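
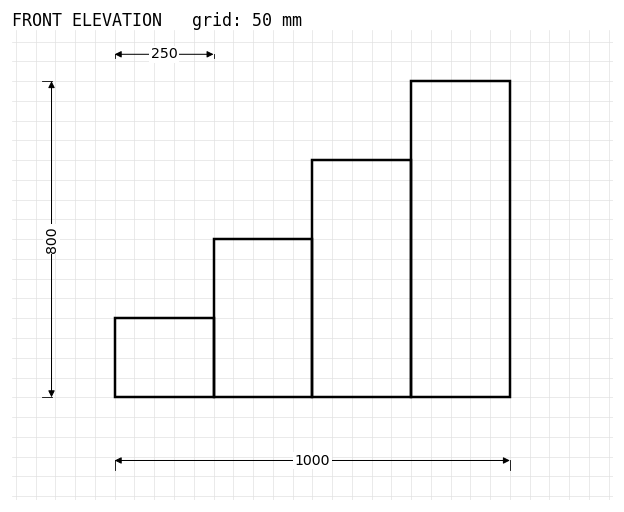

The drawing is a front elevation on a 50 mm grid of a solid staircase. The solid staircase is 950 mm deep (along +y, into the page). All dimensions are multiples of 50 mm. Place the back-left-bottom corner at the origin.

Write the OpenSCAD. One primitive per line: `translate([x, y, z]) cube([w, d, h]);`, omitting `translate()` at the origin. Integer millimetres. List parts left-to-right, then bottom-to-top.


cube([250, 950, 200]);
translate([250, 0, 0]) cube([250, 950, 400]);
translate([500, 0, 0]) cube([250, 950, 600]);
translate([750, 0, 0]) cube([250, 950, 800]);


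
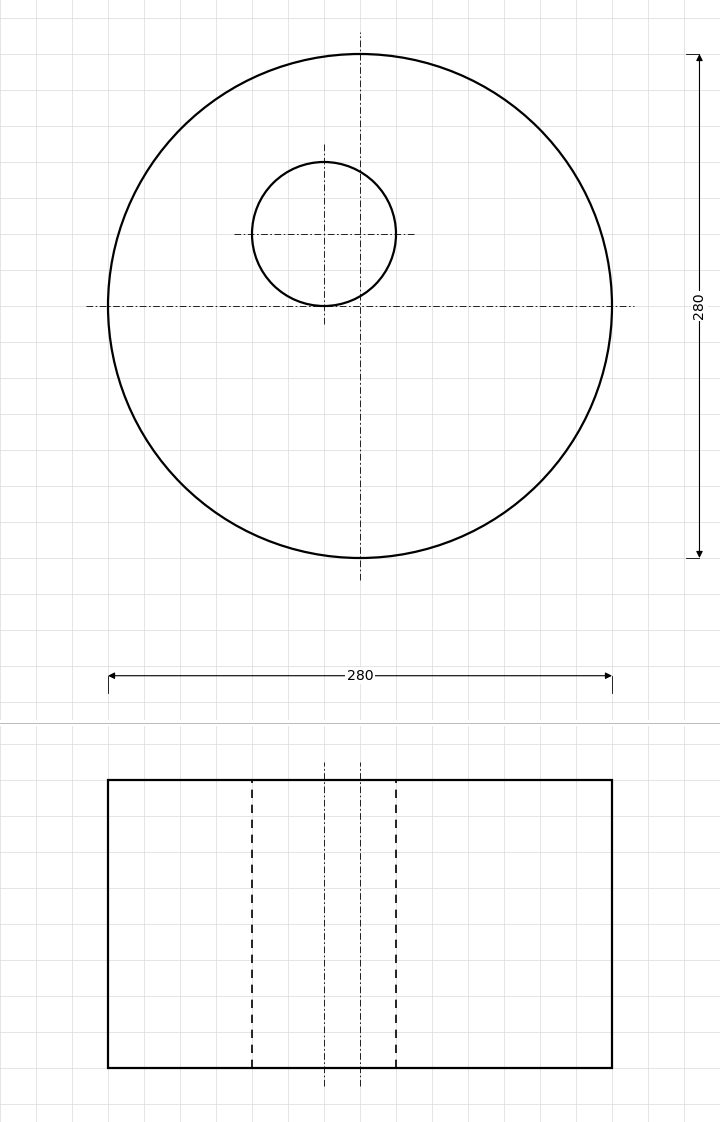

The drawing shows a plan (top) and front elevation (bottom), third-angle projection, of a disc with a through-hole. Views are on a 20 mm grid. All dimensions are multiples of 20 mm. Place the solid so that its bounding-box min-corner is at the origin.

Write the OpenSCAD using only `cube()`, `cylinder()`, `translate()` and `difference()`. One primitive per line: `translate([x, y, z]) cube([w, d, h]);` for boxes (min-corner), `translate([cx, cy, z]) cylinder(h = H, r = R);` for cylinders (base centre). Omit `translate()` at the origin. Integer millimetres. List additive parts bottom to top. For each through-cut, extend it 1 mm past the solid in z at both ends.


difference() {
  translate([140, 140, 0]) cylinder(h = 160, r = 140);
  translate([120, 180, -1]) cylinder(h = 162, r = 40);
}


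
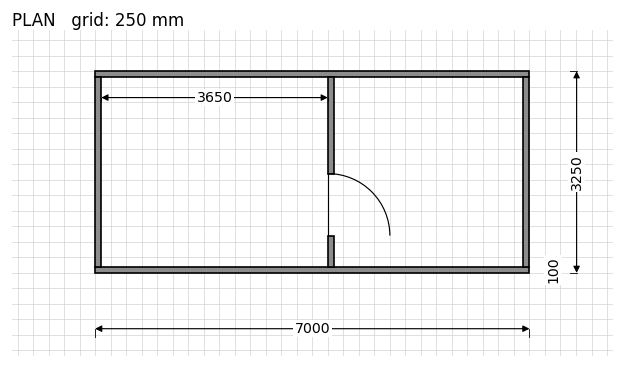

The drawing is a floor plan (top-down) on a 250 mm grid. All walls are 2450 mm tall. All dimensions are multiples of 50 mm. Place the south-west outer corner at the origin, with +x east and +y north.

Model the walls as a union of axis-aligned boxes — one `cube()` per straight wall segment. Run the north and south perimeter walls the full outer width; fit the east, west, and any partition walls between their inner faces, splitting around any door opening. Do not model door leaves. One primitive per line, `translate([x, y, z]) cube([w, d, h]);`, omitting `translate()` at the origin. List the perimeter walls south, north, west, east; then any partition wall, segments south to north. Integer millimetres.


cube([7000, 100, 2450]);
translate([0, 3150, 0]) cube([7000, 100, 2450]);
translate([0, 100, 0]) cube([100, 3050, 2450]);
translate([6900, 100, 0]) cube([100, 3050, 2450]);
translate([3750, 100, 0]) cube([100, 500, 2450]);
translate([3750, 1600, 0]) cube([100, 1550, 2450]);


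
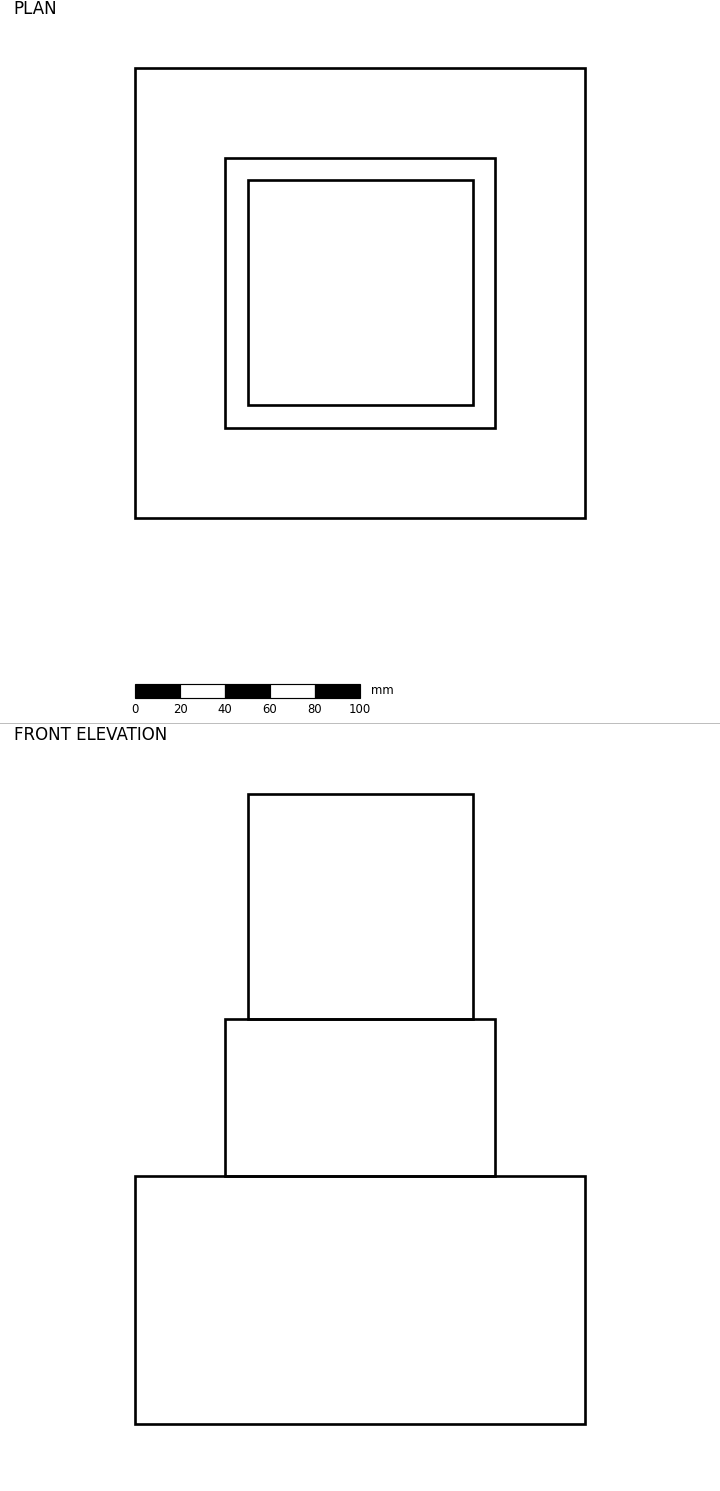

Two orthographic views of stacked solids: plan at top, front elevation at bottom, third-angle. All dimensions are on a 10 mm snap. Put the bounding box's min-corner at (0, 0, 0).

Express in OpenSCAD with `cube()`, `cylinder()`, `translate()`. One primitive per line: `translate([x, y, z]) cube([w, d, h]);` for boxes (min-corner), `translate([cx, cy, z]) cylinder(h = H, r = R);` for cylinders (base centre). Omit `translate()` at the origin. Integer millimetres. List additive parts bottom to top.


cube([200, 200, 110]);
translate([40, 40, 110]) cube([120, 120, 70]);
translate([50, 50, 180]) cube([100, 100, 100]);


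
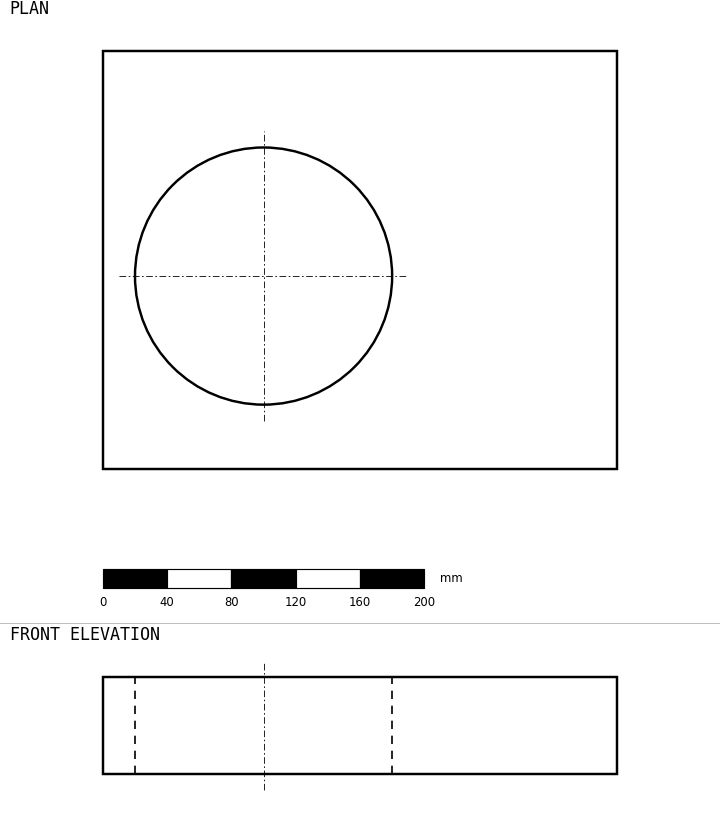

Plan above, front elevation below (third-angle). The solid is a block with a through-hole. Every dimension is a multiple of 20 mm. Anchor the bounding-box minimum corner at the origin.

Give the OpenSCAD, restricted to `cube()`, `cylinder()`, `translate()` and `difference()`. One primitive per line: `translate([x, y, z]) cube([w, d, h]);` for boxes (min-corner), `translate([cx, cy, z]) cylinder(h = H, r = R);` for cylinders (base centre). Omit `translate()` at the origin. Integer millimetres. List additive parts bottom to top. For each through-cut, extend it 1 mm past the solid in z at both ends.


difference() {
  cube([320, 260, 60]);
  translate([100, 120, -1]) cylinder(h = 62, r = 80);
}


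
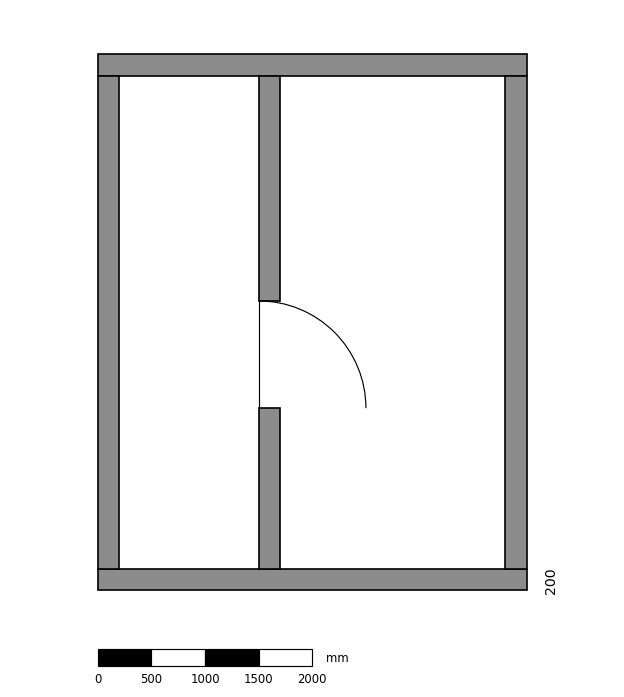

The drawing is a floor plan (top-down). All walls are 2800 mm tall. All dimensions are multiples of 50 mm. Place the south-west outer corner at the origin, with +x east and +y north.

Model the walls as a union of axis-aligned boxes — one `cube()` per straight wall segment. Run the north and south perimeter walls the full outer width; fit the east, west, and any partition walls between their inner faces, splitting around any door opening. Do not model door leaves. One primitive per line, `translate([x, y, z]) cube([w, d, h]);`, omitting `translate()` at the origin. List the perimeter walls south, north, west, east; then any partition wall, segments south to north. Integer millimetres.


cube([4000, 200, 2800]);
translate([0, 4800, 0]) cube([4000, 200, 2800]);
translate([0, 200, 0]) cube([200, 4600, 2800]);
translate([3800, 200, 0]) cube([200, 4600, 2800]);
translate([1500, 200, 0]) cube([200, 1500, 2800]);
translate([1500, 2700, 0]) cube([200, 2100, 2800]);


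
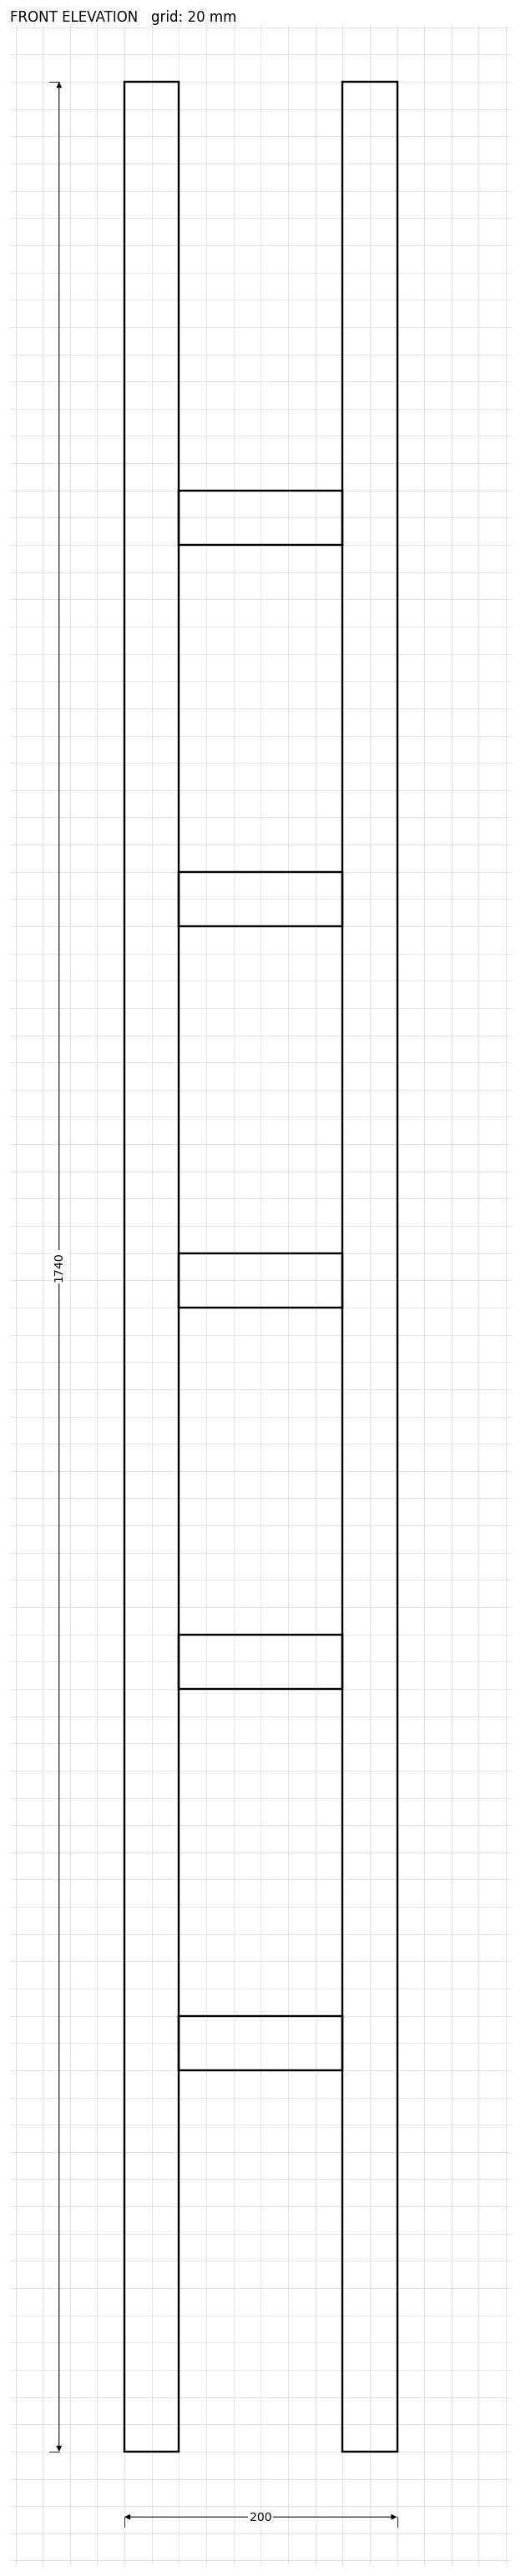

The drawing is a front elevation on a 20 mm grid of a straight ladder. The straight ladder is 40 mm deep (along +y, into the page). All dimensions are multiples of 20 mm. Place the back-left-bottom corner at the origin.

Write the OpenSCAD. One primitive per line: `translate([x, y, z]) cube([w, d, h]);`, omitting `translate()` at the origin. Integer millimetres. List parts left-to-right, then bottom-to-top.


cube([40, 40, 1740]);
translate([40, 0, 280]) cube([120, 40, 40]);
translate([40, 0, 560]) cube([120, 40, 40]);
translate([40, 0, 840]) cube([120, 40, 40]);
translate([40, 0, 1120]) cube([120, 40, 40]);
translate([40, 0, 1400]) cube([120, 40, 40]);
translate([160, 0, 0]) cube([40, 40, 1740]);


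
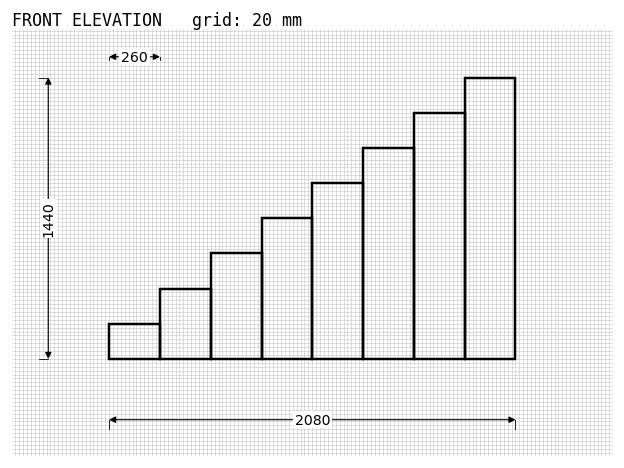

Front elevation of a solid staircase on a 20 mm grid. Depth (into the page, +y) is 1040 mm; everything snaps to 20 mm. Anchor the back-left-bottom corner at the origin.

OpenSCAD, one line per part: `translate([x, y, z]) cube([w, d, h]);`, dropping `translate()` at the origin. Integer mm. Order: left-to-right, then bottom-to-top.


cube([260, 1040, 180]);
translate([260, 0, 0]) cube([260, 1040, 360]);
translate([520, 0, 0]) cube([260, 1040, 540]);
translate([780, 0, 0]) cube([260, 1040, 720]);
translate([1040, 0, 0]) cube([260, 1040, 900]);
translate([1300, 0, 0]) cube([260, 1040, 1080]);
translate([1560, 0, 0]) cube([260, 1040, 1260]);
translate([1820, 0, 0]) cube([260, 1040, 1440]);


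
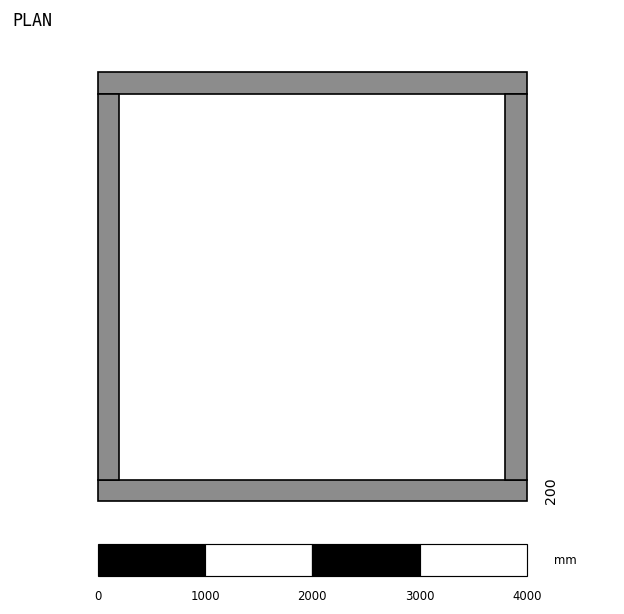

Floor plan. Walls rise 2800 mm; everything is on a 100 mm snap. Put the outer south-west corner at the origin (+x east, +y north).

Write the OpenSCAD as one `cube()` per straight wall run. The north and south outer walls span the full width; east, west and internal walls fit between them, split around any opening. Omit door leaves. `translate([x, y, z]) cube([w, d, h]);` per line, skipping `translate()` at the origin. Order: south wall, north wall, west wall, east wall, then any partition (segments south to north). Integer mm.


cube([4000, 200, 2800]);
translate([0, 3800, 0]) cube([4000, 200, 2800]);
translate([0, 200, 0]) cube([200, 3600, 2800]);
translate([3800, 200, 0]) cube([200, 3600, 2800]);


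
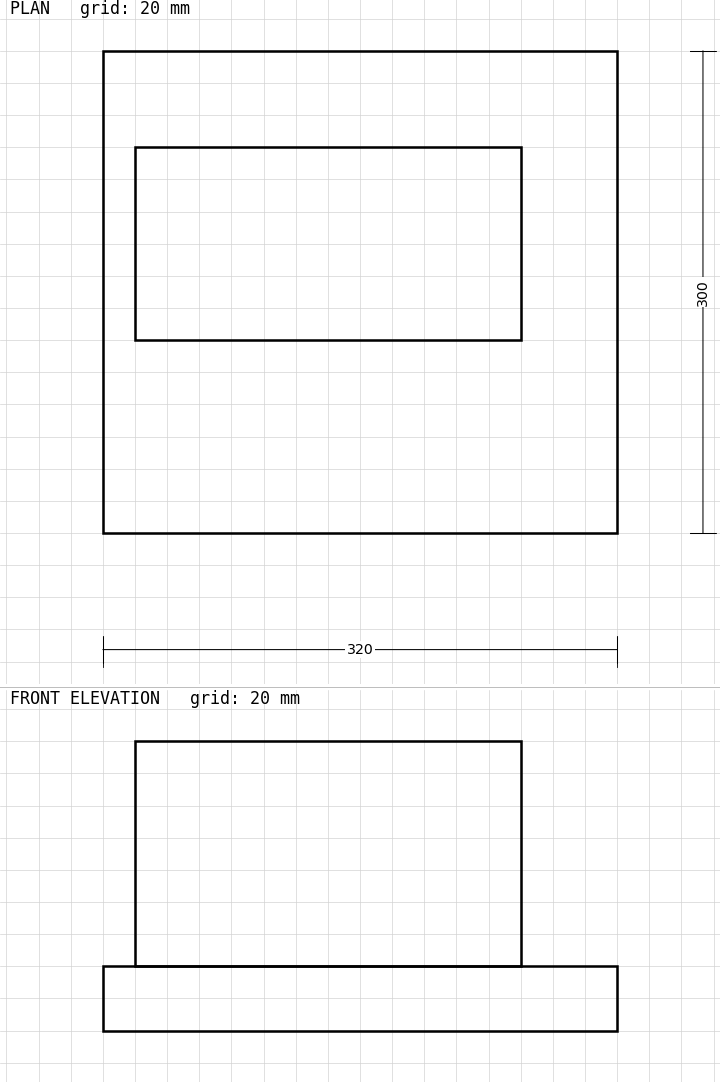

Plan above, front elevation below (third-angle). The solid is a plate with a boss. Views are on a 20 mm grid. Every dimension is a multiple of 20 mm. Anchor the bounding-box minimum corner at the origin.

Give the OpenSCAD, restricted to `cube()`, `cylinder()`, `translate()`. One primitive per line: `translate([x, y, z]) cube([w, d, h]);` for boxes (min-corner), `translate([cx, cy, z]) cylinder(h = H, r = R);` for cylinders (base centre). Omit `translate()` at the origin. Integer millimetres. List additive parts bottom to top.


cube([320, 300, 40]);
translate([20, 120, 40]) cube([240, 120, 140]);


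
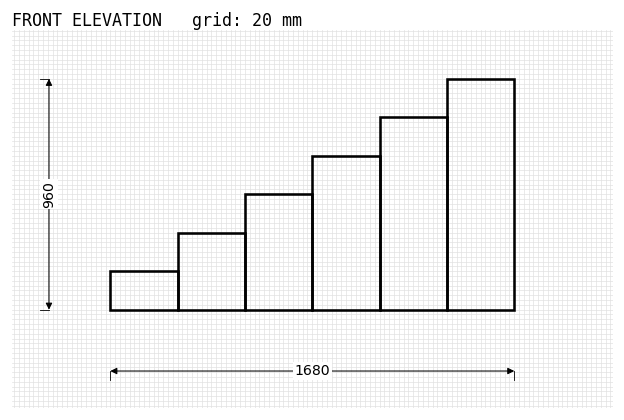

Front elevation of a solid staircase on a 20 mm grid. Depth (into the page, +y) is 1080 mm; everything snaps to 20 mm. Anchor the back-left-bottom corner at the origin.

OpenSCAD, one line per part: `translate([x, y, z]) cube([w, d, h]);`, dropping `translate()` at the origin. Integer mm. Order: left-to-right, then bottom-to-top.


cube([280, 1080, 160]);
translate([280, 0, 0]) cube([280, 1080, 320]);
translate([560, 0, 0]) cube([280, 1080, 480]);
translate([840, 0, 0]) cube([280, 1080, 640]);
translate([1120, 0, 0]) cube([280, 1080, 800]);
translate([1400, 0, 0]) cube([280, 1080, 960]);


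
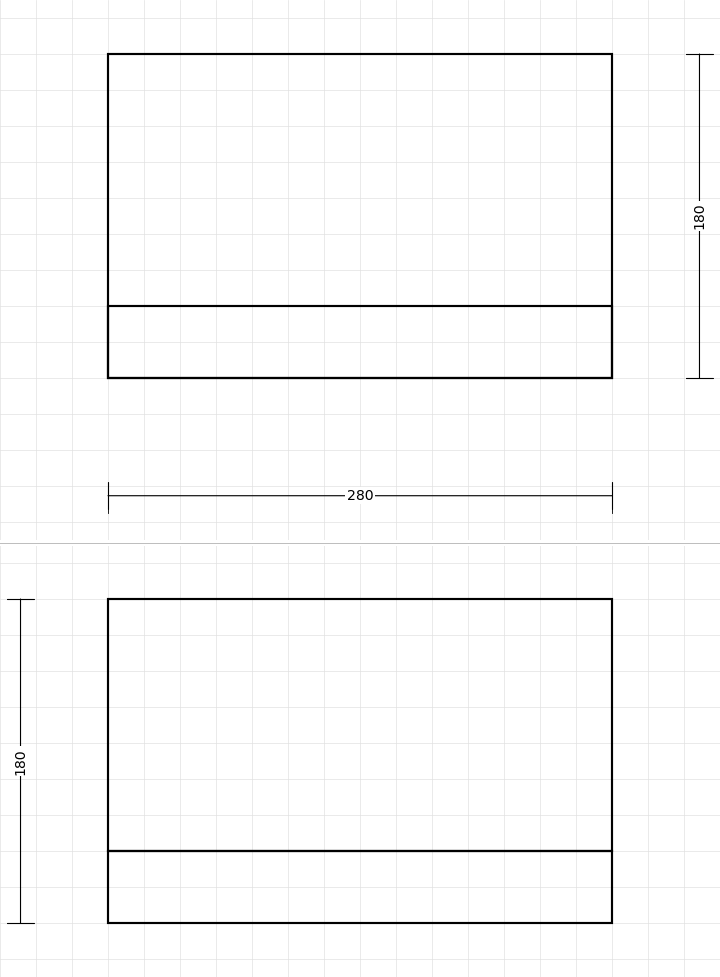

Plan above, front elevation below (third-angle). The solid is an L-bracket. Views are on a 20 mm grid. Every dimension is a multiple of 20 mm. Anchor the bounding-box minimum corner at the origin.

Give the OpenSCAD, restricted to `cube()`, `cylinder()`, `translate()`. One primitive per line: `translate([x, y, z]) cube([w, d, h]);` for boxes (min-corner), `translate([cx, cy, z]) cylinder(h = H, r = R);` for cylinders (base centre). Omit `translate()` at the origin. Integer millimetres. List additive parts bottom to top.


cube([280, 180, 40]);
translate([0, 0, 40]) cube([280, 40, 140]);


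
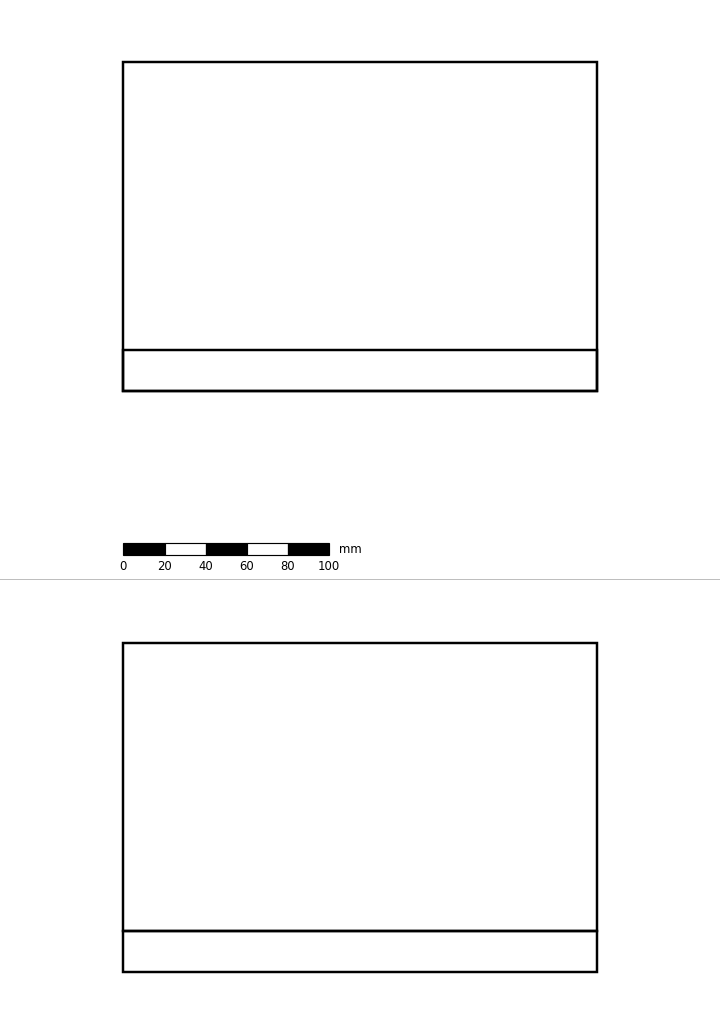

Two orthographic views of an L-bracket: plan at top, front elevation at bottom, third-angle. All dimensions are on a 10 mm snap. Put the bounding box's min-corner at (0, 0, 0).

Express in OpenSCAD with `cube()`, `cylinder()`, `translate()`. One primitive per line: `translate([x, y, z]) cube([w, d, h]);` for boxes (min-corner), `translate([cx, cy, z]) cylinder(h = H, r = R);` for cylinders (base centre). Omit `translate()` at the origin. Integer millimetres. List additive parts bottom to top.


cube([230, 160, 20]);
translate([0, 0, 20]) cube([230, 20, 140]);


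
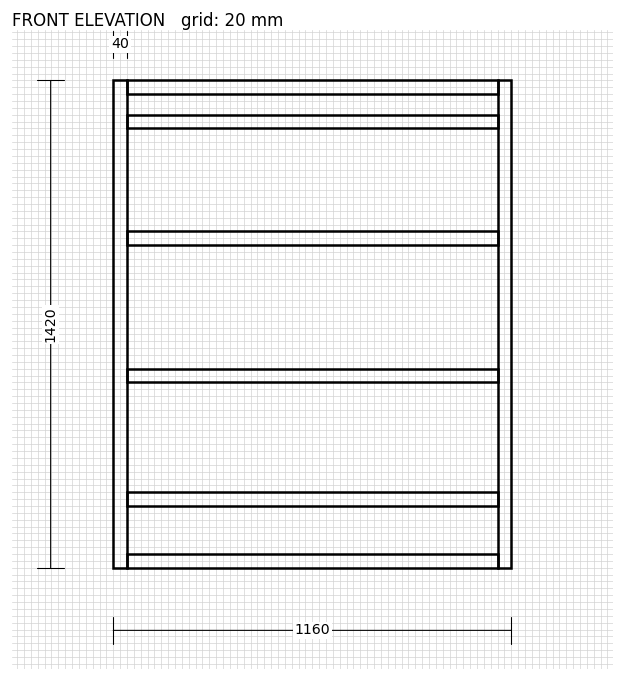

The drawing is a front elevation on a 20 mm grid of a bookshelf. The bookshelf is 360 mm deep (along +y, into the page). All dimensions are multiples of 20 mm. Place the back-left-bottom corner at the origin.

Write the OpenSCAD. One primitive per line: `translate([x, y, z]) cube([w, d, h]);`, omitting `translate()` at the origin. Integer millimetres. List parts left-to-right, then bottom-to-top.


cube([40, 360, 1420]);
translate([40, 0, 0]) cube([1080, 360, 40]);
translate([40, 0, 180]) cube([1080, 360, 40]);
translate([40, 0, 540]) cube([1080, 360, 40]);
translate([40, 0, 940]) cube([1080, 360, 40]);
translate([40, 0, 1280]) cube([1080, 360, 40]);
translate([40, 0, 1380]) cube([1080, 360, 40]);
translate([1120, 0, 0]) cube([40, 360, 1420]);


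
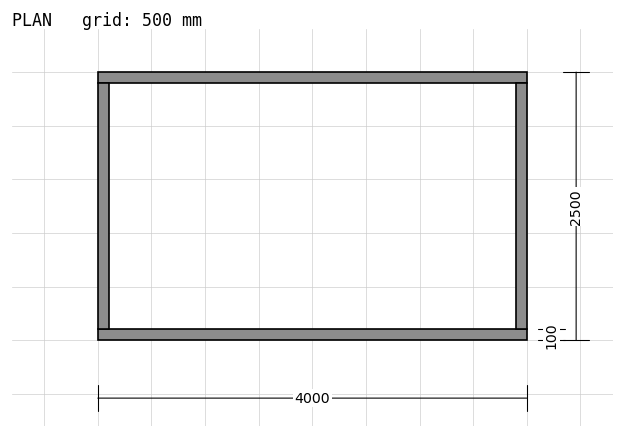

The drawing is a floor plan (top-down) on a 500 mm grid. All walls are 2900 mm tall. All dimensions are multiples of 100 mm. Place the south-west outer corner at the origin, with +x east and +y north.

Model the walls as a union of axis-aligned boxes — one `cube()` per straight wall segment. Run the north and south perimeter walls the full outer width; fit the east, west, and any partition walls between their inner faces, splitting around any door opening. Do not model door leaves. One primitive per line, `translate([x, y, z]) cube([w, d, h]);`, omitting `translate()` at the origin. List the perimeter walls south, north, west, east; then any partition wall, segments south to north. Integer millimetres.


cube([4000, 100, 2900]);
translate([0, 2400, 0]) cube([4000, 100, 2900]);
translate([0, 100, 0]) cube([100, 2300, 2900]);
translate([3900, 100, 0]) cube([100, 2300, 2900]);


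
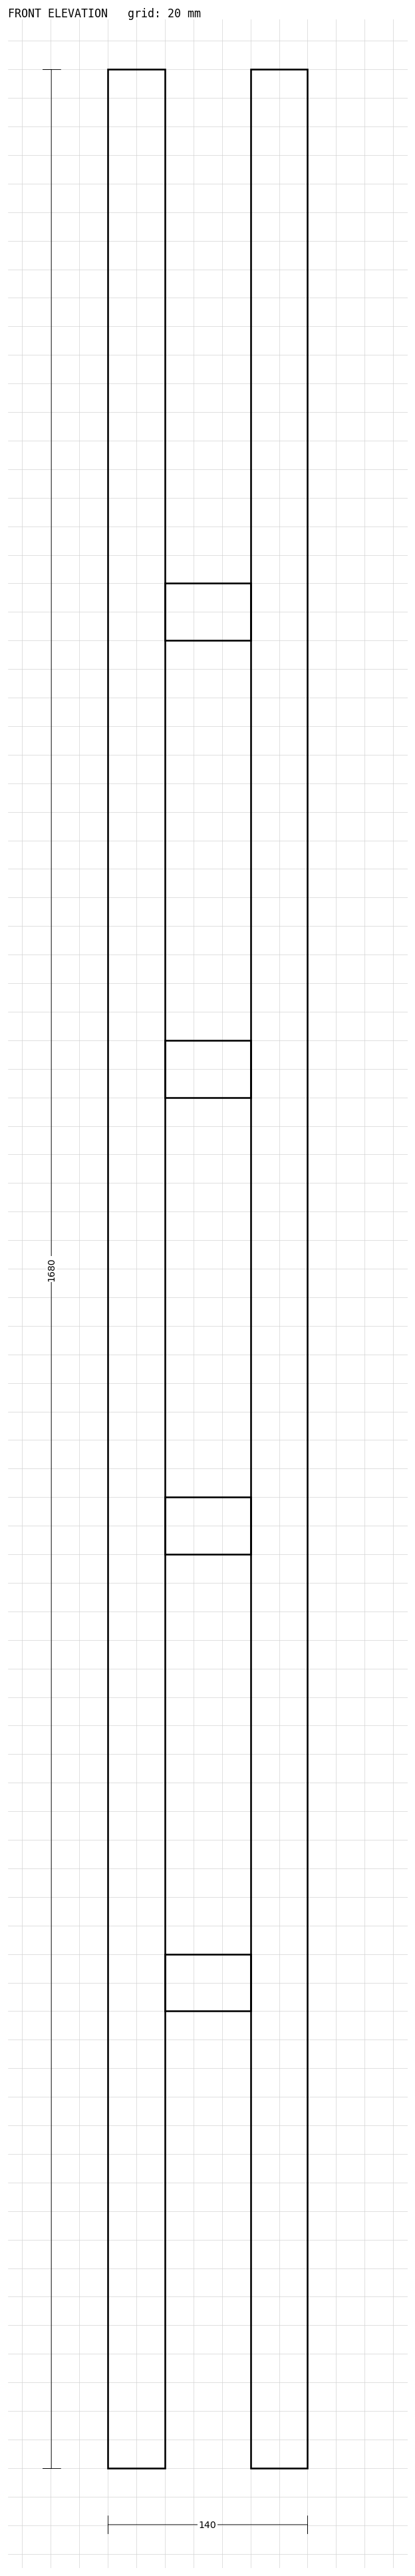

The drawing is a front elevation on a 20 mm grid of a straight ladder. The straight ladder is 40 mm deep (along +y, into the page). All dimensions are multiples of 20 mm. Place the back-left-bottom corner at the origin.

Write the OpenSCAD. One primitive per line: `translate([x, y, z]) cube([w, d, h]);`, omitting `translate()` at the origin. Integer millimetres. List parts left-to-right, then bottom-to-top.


cube([40, 40, 1680]);
translate([40, 0, 320]) cube([60, 40, 40]);
translate([40, 0, 640]) cube([60, 40, 40]);
translate([40, 0, 960]) cube([60, 40, 40]);
translate([40, 0, 1280]) cube([60, 40, 40]);
translate([100, 0, 0]) cube([40, 40, 1680]);


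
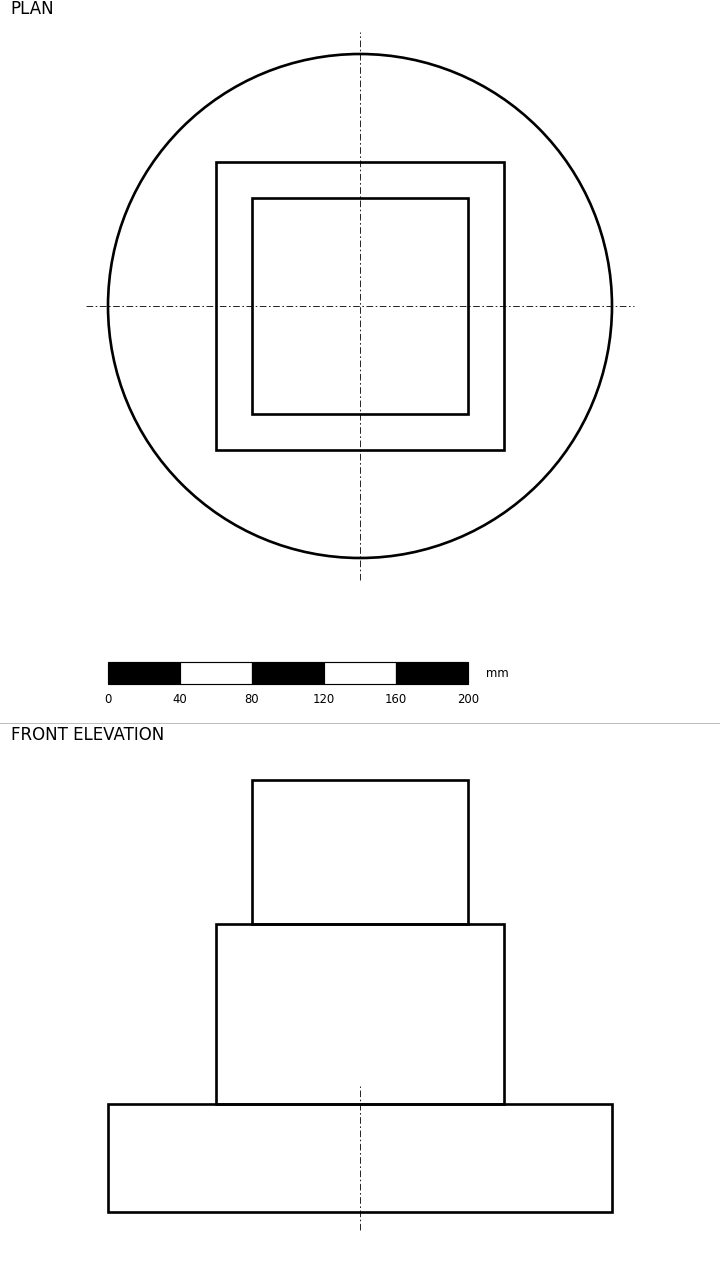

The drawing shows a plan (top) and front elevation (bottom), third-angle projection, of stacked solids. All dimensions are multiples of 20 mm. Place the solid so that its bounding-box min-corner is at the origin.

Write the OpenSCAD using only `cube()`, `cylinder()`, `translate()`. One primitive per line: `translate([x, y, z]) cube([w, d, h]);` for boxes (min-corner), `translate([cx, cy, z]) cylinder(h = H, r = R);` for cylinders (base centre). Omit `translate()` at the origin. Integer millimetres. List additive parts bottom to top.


translate([140, 140, 0]) cylinder(h = 60, r = 140);
translate([60, 60, 60]) cube([160, 160, 100]);
translate([80, 80, 160]) cube([120, 120, 80]);


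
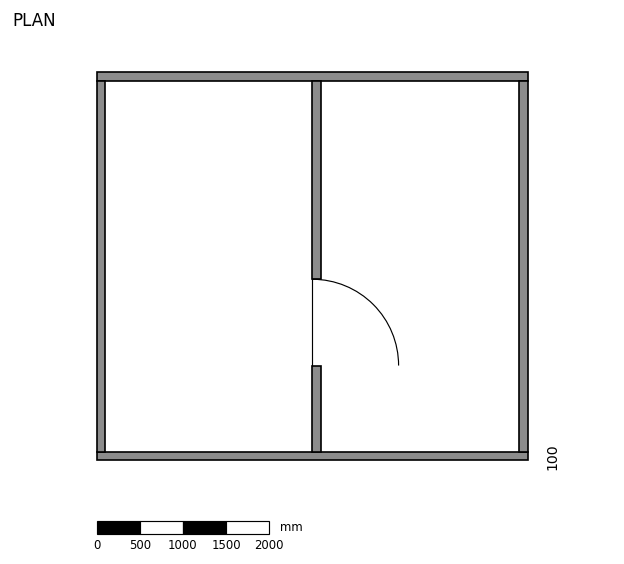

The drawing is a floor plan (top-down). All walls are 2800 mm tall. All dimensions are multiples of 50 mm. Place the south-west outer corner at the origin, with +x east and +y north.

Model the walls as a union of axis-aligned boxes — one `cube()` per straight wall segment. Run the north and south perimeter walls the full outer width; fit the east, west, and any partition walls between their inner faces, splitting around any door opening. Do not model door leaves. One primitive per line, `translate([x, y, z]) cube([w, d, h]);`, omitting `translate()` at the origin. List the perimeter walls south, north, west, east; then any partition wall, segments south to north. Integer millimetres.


cube([5000, 100, 2800]);
translate([0, 4400, 0]) cube([5000, 100, 2800]);
translate([0, 100, 0]) cube([100, 4300, 2800]);
translate([4900, 100, 0]) cube([100, 4300, 2800]);
translate([2500, 100, 0]) cube([100, 1000, 2800]);
translate([2500, 2100, 0]) cube([100, 2300, 2800]);


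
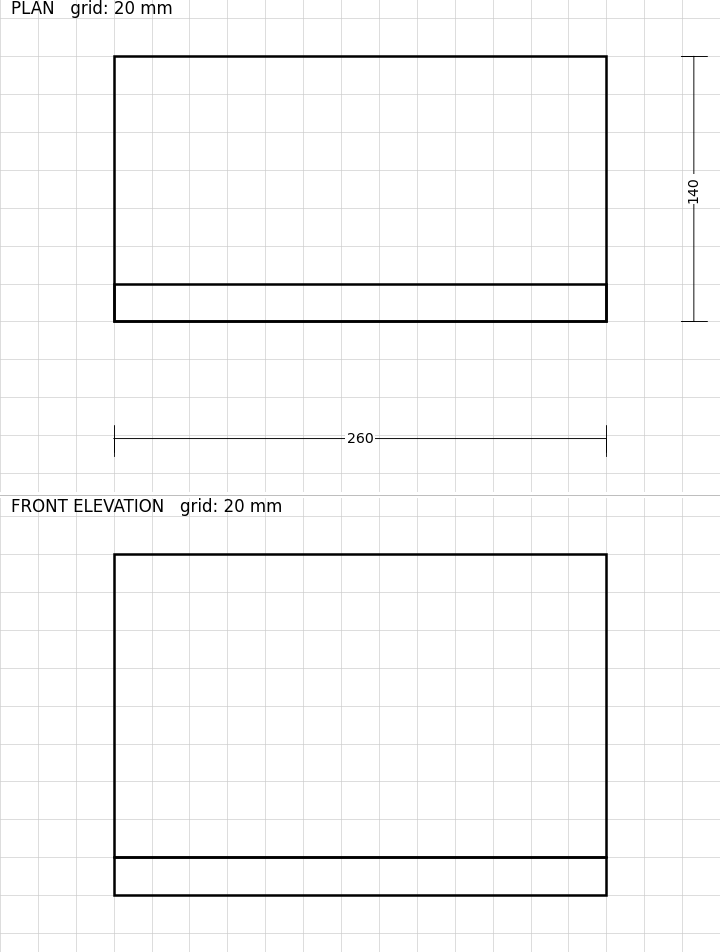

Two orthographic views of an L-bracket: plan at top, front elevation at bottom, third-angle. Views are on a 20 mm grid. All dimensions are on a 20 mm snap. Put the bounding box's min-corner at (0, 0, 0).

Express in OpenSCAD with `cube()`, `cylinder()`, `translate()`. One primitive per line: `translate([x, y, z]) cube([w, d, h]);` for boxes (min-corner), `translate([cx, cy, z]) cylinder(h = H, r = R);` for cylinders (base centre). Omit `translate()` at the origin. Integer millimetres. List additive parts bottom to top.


cube([260, 140, 20]);
translate([0, 0, 20]) cube([260, 20, 160]);


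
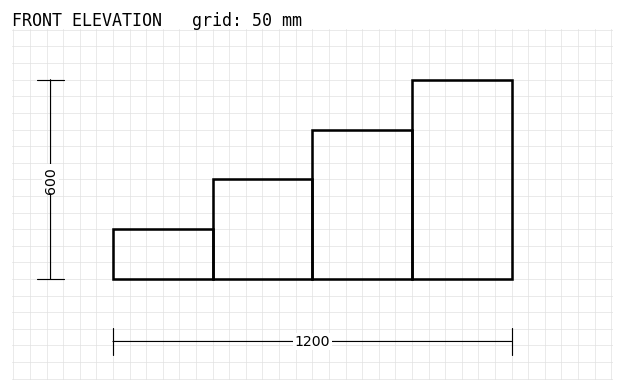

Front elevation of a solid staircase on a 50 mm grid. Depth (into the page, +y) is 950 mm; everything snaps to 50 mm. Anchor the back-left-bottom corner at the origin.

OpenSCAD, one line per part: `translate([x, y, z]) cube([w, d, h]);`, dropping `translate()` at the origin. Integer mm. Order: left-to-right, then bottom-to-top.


cube([300, 950, 150]);
translate([300, 0, 0]) cube([300, 950, 300]);
translate([600, 0, 0]) cube([300, 950, 450]);
translate([900, 0, 0]) cube([300, 950, 600]);


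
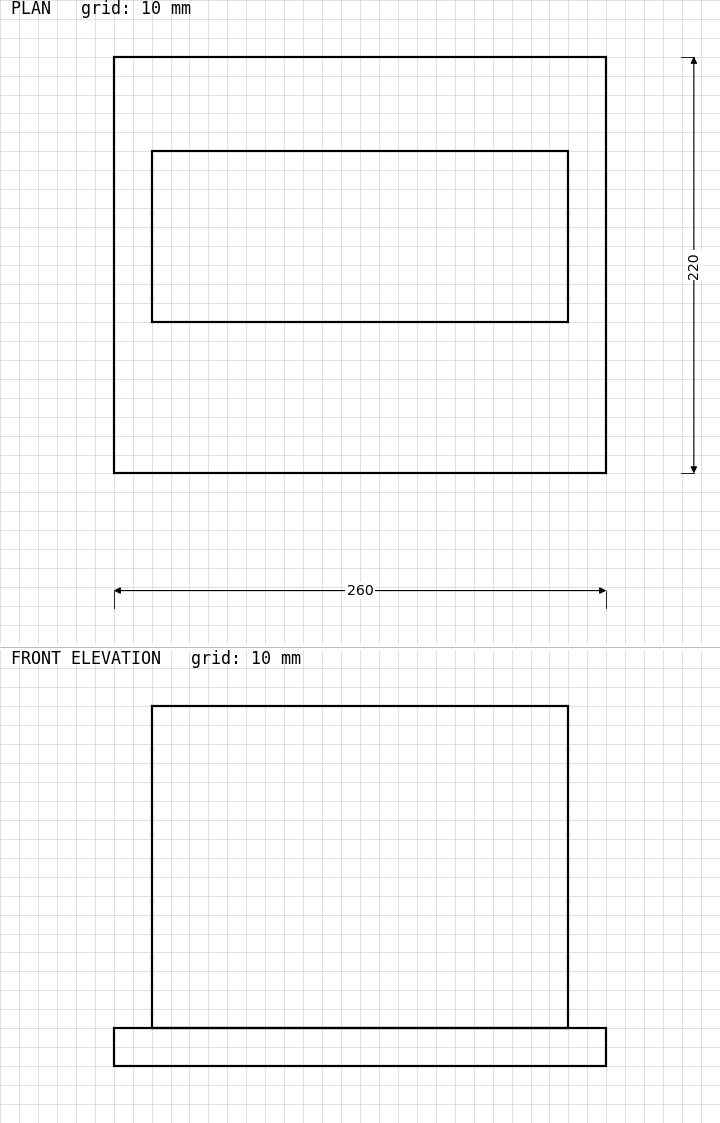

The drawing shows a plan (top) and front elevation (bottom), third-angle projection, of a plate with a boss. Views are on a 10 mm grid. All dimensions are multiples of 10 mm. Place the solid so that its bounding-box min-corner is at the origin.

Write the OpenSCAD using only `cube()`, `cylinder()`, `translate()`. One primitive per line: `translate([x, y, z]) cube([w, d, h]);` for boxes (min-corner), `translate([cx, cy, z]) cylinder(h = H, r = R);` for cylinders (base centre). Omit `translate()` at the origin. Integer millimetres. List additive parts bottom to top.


cube([260, 220, 20]);
translate([20, 80, 20]) cube([220, 90, 170]);


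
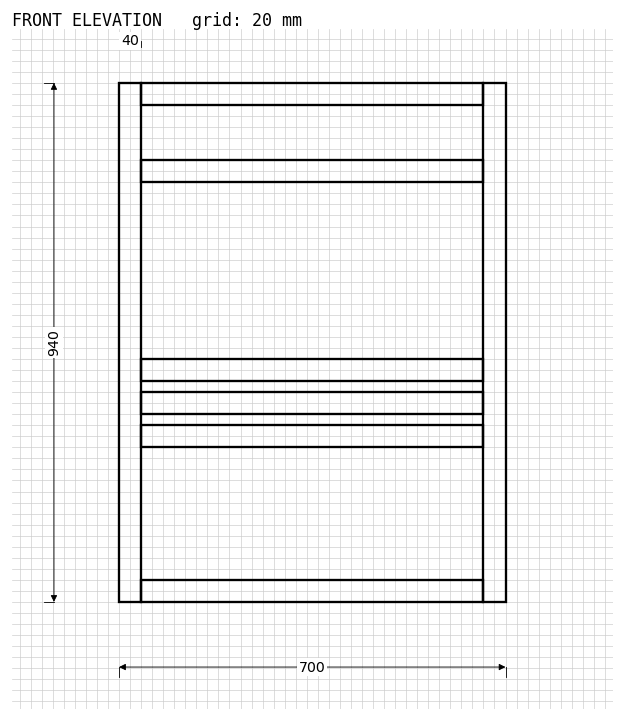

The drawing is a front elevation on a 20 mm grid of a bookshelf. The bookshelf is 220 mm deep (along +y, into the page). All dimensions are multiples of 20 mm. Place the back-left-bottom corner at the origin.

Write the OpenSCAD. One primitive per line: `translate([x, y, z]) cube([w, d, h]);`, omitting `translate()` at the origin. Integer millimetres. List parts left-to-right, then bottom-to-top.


cube([40, 220, 940]);
translate([40, 0, 0]) cube([620, 220, 40]);
translate([40, 0, 280]) cube([620, 220, 40]);
translate([40, 0, 340]) cube([620, 220, 40]);
translate([40, 0, 400]) cube([620, 220, 40]);
translate([40, 0, 760]) cube([620, 220, 40]);
translate([40, 0, 900]) cube([620, 220, 40]);
translate([660, 0, 0]) cube([40, 220, 940]);


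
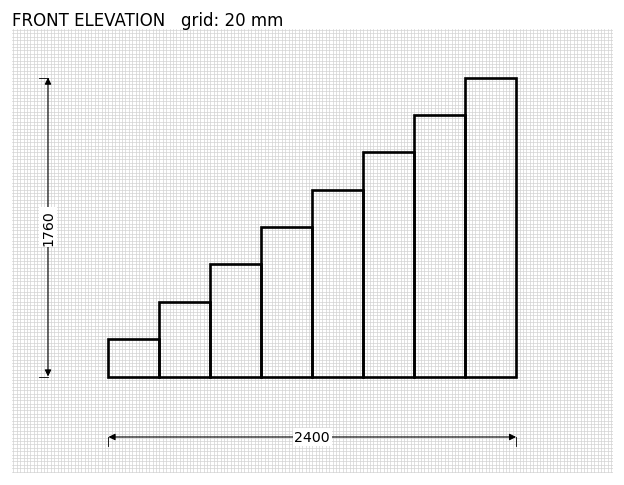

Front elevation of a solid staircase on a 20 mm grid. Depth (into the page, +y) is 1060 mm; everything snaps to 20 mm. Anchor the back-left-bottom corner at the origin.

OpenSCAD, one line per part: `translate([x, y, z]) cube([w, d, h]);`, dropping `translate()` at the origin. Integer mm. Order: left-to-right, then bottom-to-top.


cube([300, 1060, 220]);
translate([300, 0, 0]) cube([300, 1060, 440]);
translate([600, 0, 0]) cube([300, 1060, 660]);
translate([900, 0, 0]) cube([300, 1060, 880]);
translate([1200, 0, 0]) cube([300, 1060, 1100]);
translate([1500, 0, 0]) cube([300, 1060, 1320]);
translate([1800, 0, 0]) cube([300, 1060, 1540]);
translate([2100, 0, 0]) cube([300, 1060, 1760]);


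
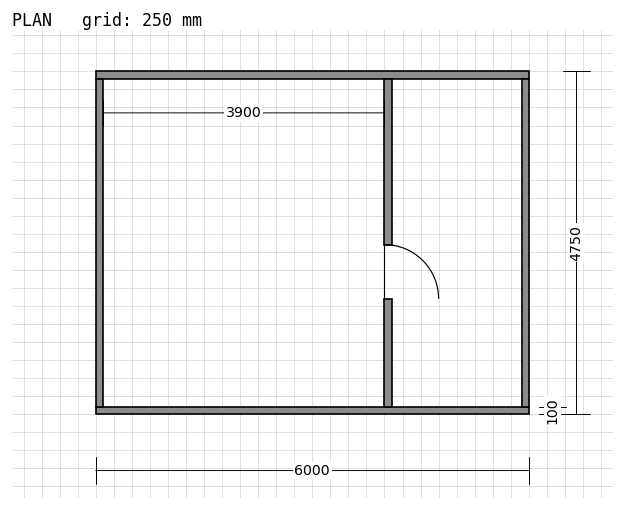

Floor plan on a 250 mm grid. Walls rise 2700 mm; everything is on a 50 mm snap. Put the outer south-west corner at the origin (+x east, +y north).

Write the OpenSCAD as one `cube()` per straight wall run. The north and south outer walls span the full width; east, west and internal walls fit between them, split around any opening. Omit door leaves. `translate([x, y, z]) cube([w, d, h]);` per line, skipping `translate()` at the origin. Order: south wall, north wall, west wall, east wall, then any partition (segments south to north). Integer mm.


cube([6000, 100, 2700]);
translate([0, 4650, 0]) cube([6000, 100, 2700]);
translate([0, 100, 0]) cube([100, 4550, 2700]);
translate([5900, 100, 0]) cube([100, 4550, 2700]);
translate([4000, 100, 0]) cube([100, 1500, 2700]);
translate([4000, 2350, 0]) cube([100, 2300, 2700]);


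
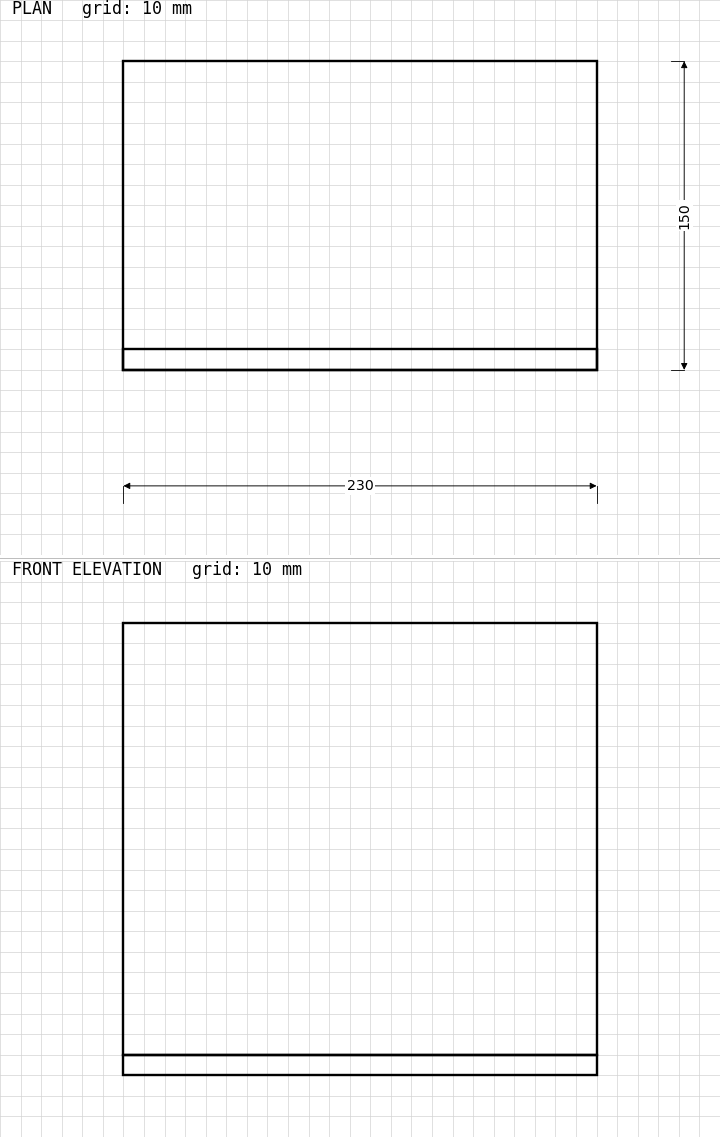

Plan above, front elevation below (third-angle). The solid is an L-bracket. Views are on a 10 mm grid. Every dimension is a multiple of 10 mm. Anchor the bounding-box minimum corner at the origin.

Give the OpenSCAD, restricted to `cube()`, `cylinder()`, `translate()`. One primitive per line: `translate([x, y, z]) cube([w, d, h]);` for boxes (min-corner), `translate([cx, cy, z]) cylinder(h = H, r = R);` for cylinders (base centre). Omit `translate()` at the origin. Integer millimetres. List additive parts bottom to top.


cube([230, 150, 10]);
translate([0, 0, 10]) cube([230, 10, 210]);


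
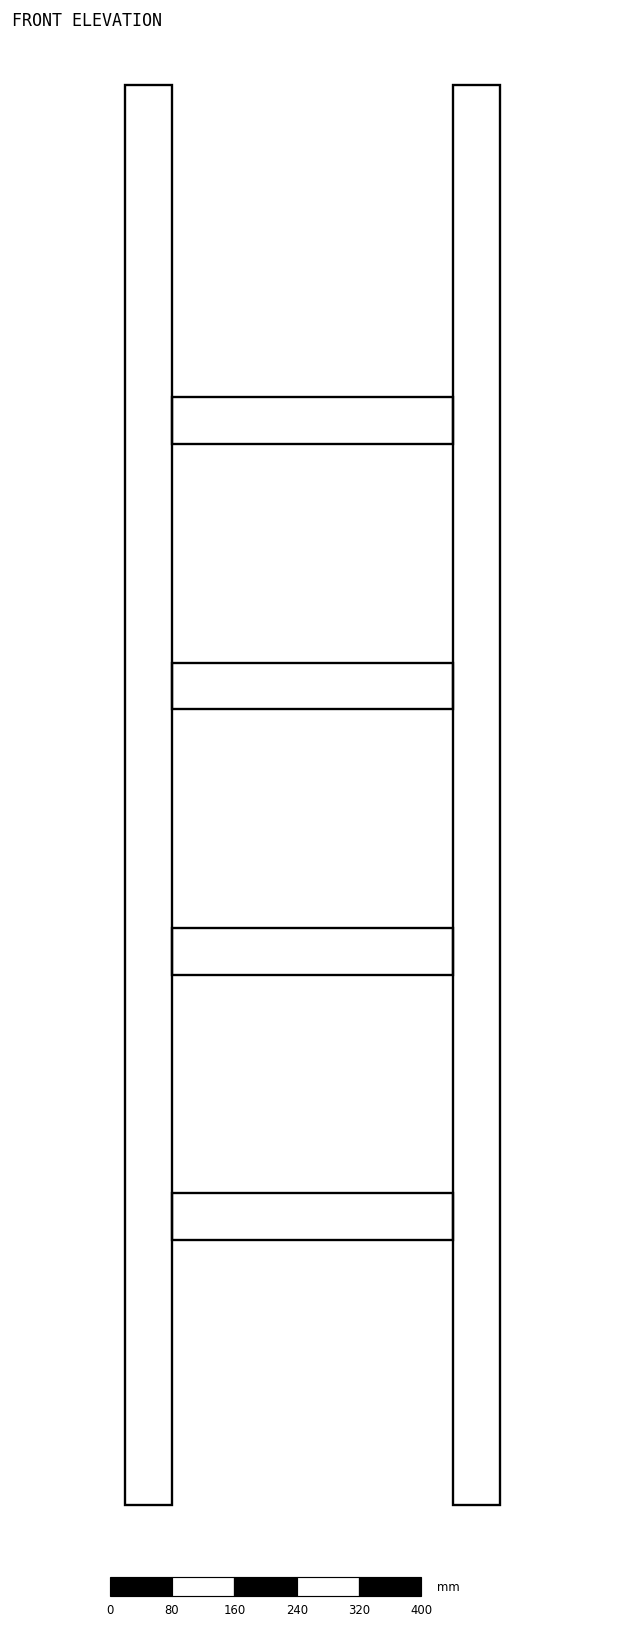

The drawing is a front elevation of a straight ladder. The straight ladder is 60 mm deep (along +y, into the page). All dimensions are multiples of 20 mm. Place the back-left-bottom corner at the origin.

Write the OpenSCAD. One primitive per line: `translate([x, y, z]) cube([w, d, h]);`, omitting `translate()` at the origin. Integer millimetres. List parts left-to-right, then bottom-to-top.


cube([60, 60, 1820]);
translate([60, 0, 340]) cube([360, 60, 60]);
translate([60, 0, 680]) cube([360, 60, 60]);
translate([60, 0, 1020]) cube([360, 60, 60]);
translate([60, 0, 1360]) cube([360, 60, 60]);
translate([420, 0, 0]) cube([60, 60, 1820]);


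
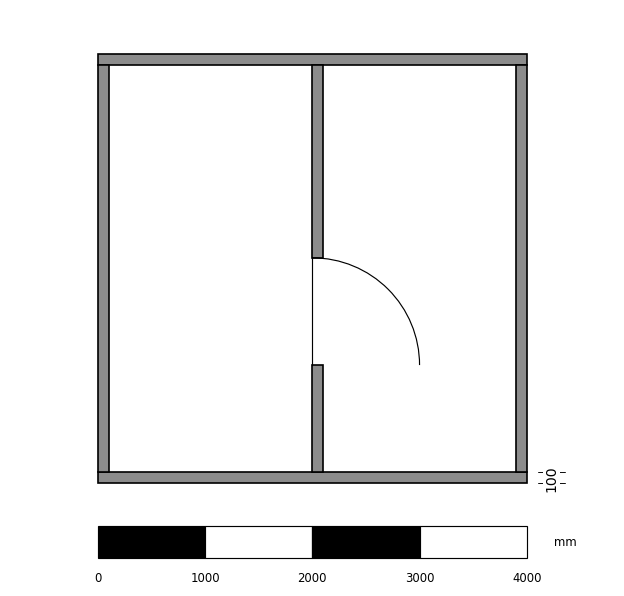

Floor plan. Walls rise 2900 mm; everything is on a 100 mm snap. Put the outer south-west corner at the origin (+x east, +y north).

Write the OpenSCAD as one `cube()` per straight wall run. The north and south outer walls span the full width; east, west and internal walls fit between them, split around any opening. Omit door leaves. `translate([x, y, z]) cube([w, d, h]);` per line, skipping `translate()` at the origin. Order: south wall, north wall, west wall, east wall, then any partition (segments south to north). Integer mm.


cube([4000, 100, 2900]);
translate([0, 3900, 0]) cube([4000, 100, 2900]);
translate([0, 100, 0]) cube([100, 3800, 2900]);
translate([3900, 100, 0]) cube([100, 3800, 2900]);
translate([2000, 100, 0]) cube([100, 1000, 2900]);
translate([2000, 2100, 0]) cube([100, 1800, 2900]);


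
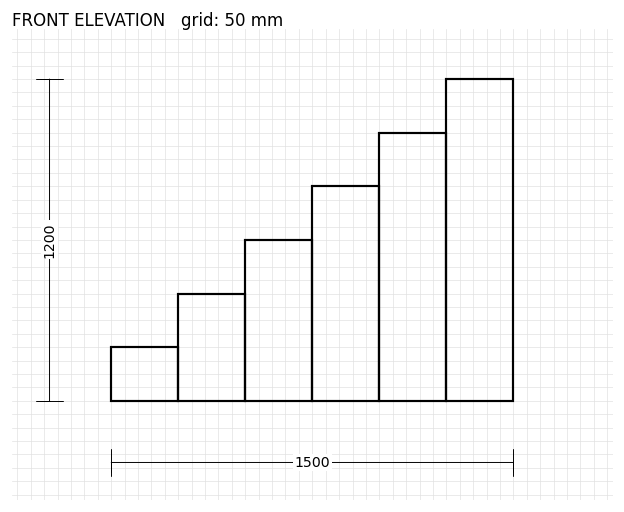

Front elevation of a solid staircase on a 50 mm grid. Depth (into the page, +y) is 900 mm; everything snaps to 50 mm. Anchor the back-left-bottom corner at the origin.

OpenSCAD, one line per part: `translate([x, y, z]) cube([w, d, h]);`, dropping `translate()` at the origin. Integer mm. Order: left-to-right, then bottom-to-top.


cube([250, 900, 200]);
translate([250, 0, 0]) cube([250, 900, 400]);
translate([500, 0, 0]) cube([250, 900, 600]);
translate([750, 0, 0]) cube([250, 900, 800]);
translate([1000, 0, 0]) cube([250, 900, 1000]);
translate([1250, 0, 0]) cube([250, 900, 1200]);


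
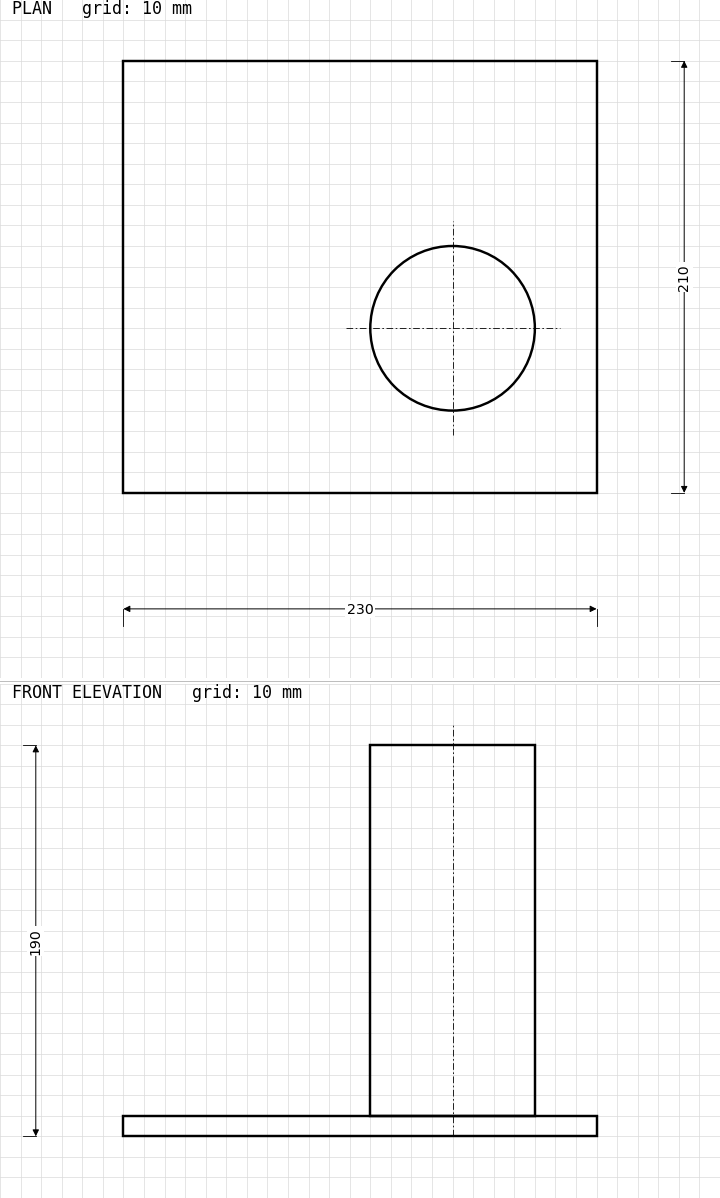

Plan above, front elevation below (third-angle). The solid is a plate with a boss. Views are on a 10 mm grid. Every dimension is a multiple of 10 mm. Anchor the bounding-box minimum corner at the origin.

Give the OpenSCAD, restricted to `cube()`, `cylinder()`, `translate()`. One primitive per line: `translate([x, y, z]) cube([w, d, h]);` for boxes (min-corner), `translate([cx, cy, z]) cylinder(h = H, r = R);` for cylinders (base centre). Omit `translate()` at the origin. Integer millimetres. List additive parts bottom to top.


cube([230, 210, 10]);
translate([160, 80, 10]) cylinder(h = 180, r = 40);


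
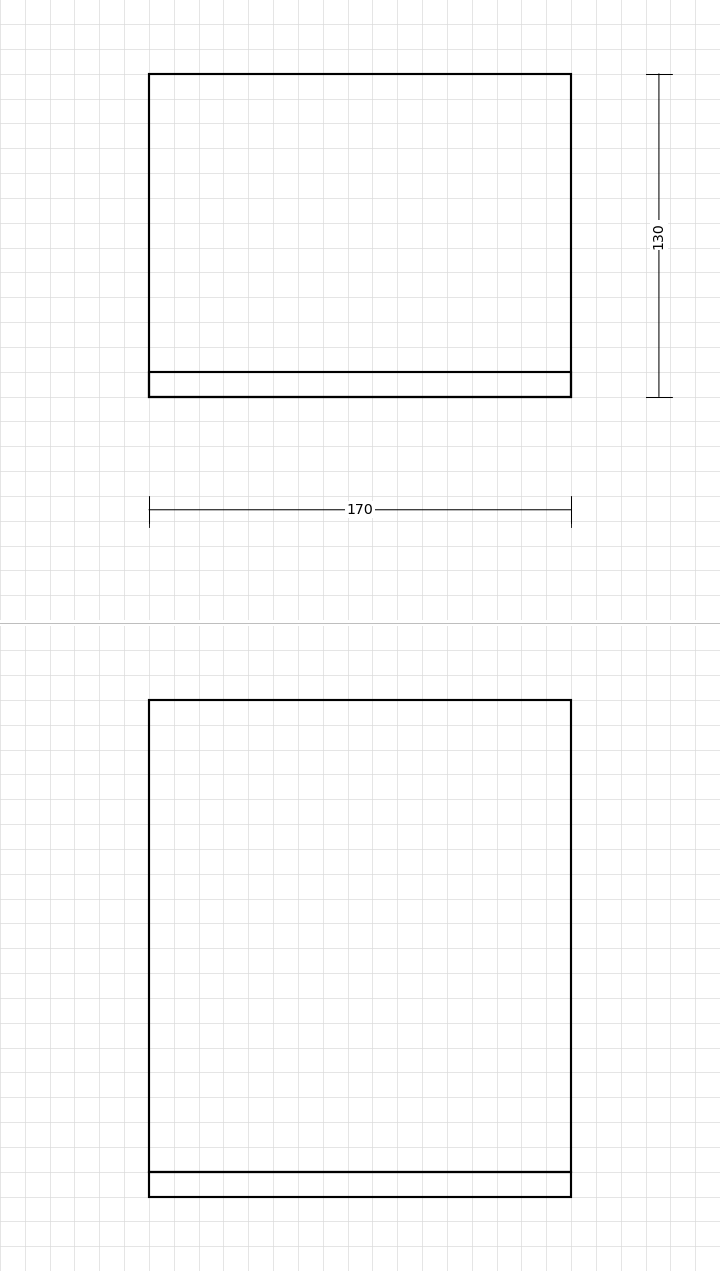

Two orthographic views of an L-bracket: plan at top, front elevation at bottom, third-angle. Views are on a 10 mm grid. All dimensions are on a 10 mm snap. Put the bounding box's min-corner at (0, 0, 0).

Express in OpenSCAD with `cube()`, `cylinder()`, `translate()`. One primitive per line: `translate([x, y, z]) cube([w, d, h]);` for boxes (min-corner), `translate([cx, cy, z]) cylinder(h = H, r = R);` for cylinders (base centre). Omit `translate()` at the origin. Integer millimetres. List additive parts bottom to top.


cube([170, 130, 10]);
translate([0, 0, 10]) cube([170, 10, 190]);


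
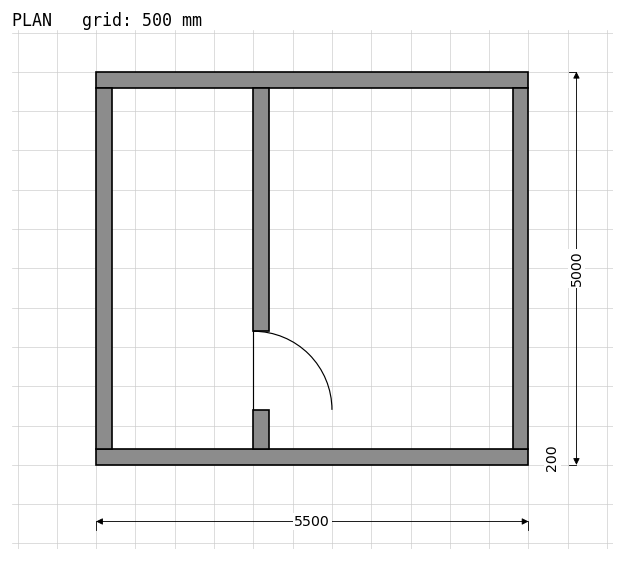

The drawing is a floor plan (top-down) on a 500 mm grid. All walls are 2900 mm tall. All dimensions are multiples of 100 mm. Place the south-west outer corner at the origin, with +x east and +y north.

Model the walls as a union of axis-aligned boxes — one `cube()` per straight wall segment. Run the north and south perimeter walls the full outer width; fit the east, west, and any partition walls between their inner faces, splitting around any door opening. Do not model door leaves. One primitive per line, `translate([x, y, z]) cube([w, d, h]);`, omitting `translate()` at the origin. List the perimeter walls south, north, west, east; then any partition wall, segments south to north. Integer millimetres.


cube([5500, 200, 2900]);
translate([0, 4800, 0]) cube([5500, 200, 2900]);
translate([0, 200, 0]) cube([200, 4600, 2900]);
translate([5300, 200, 0]) cube([200, 4600, 2900]);
translate([2000, 200, 0]) cube([200, 500, 2900]);
translate([2000, 1700, 0]) cube([200, 3100, 2900]);


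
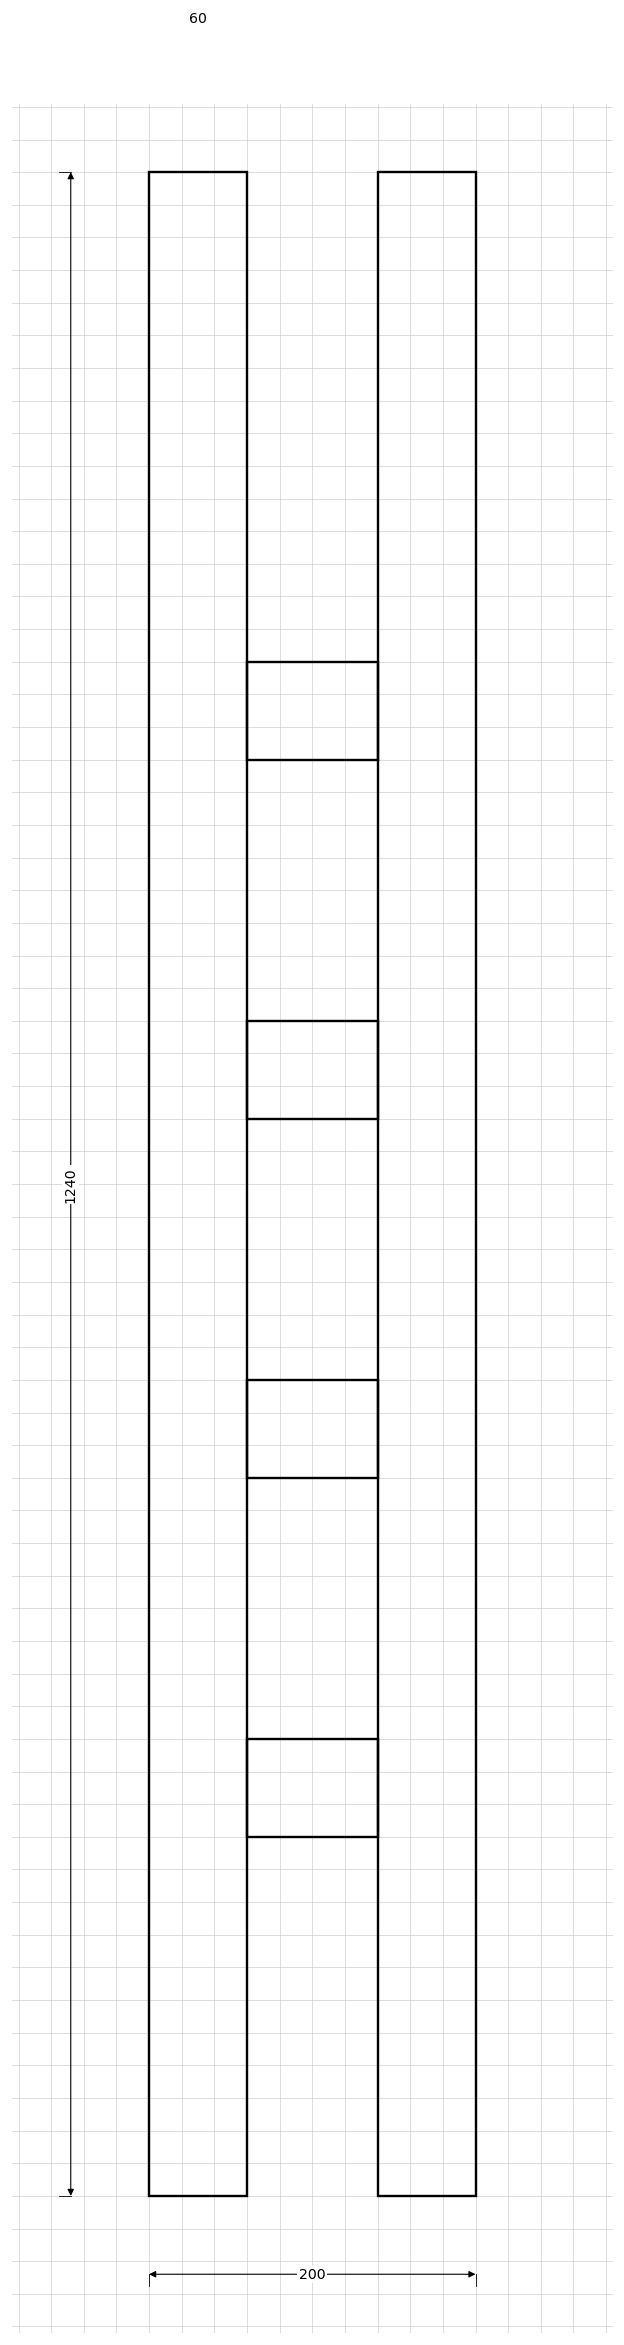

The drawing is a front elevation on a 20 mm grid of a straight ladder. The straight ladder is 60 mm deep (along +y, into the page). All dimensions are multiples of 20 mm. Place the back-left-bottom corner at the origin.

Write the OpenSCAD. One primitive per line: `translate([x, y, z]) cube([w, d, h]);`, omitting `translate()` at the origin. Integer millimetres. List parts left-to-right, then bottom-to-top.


cube([60, 60, 1240]);
translate([60, 0, 220]) cube([80, 60, 60]);
translate([60, 0, 440]) cube([80, 60, 60]);
translate([60, 0, 660]) cube([80, 60, 60]);
translate([60, 0, 880]) cube([80, 60, 60]);
translate([140, 0, 0]) cube([60, 60, 1240]);


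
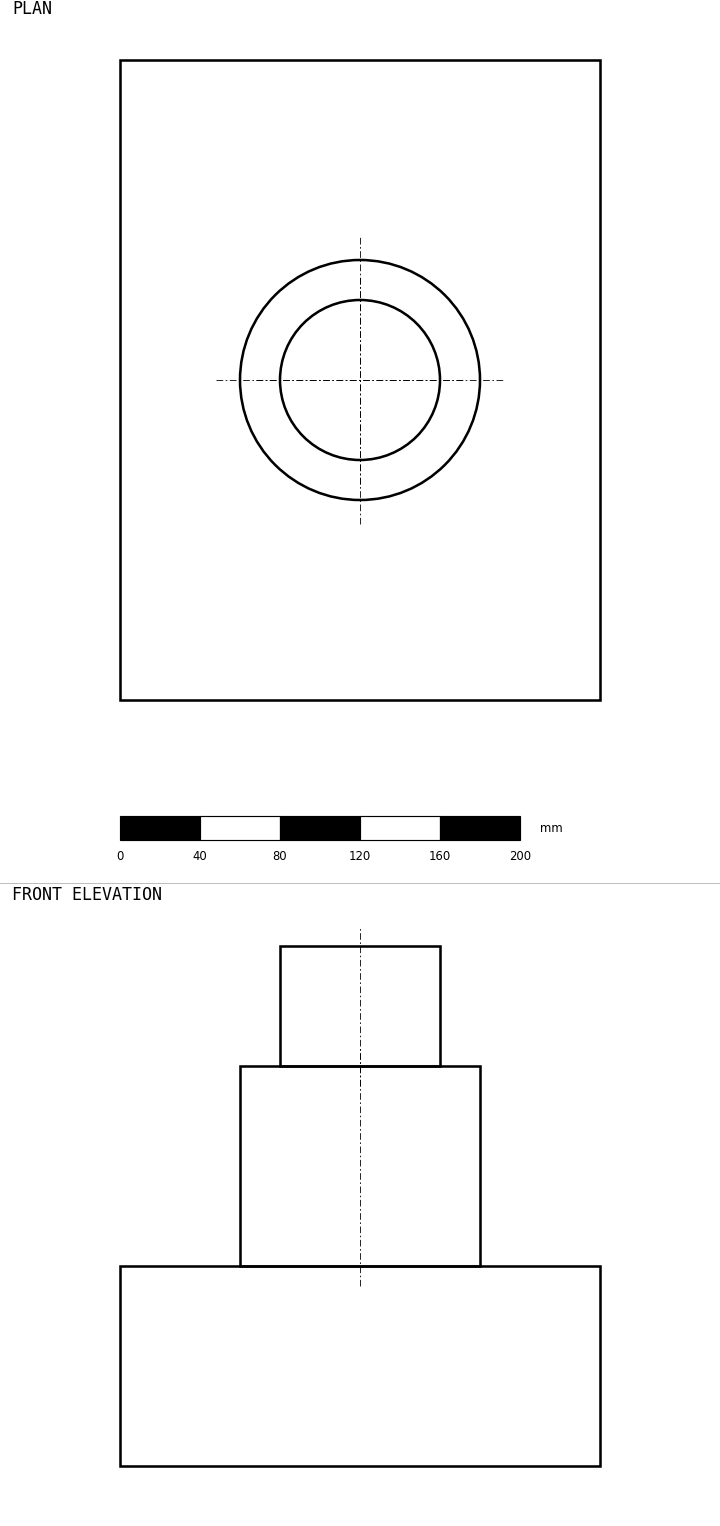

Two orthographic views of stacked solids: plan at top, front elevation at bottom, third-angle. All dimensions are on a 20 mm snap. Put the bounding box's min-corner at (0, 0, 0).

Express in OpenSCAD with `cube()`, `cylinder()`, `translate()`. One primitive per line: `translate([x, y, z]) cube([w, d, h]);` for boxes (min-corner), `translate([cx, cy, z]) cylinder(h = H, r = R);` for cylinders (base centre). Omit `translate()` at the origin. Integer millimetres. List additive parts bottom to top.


cube([240, 320, 100]);
translate([120, 160, 100]) cylinder(h = 100, r = 60);
translate([120, 160, 200]) cylinder(h = 60, r = 40);


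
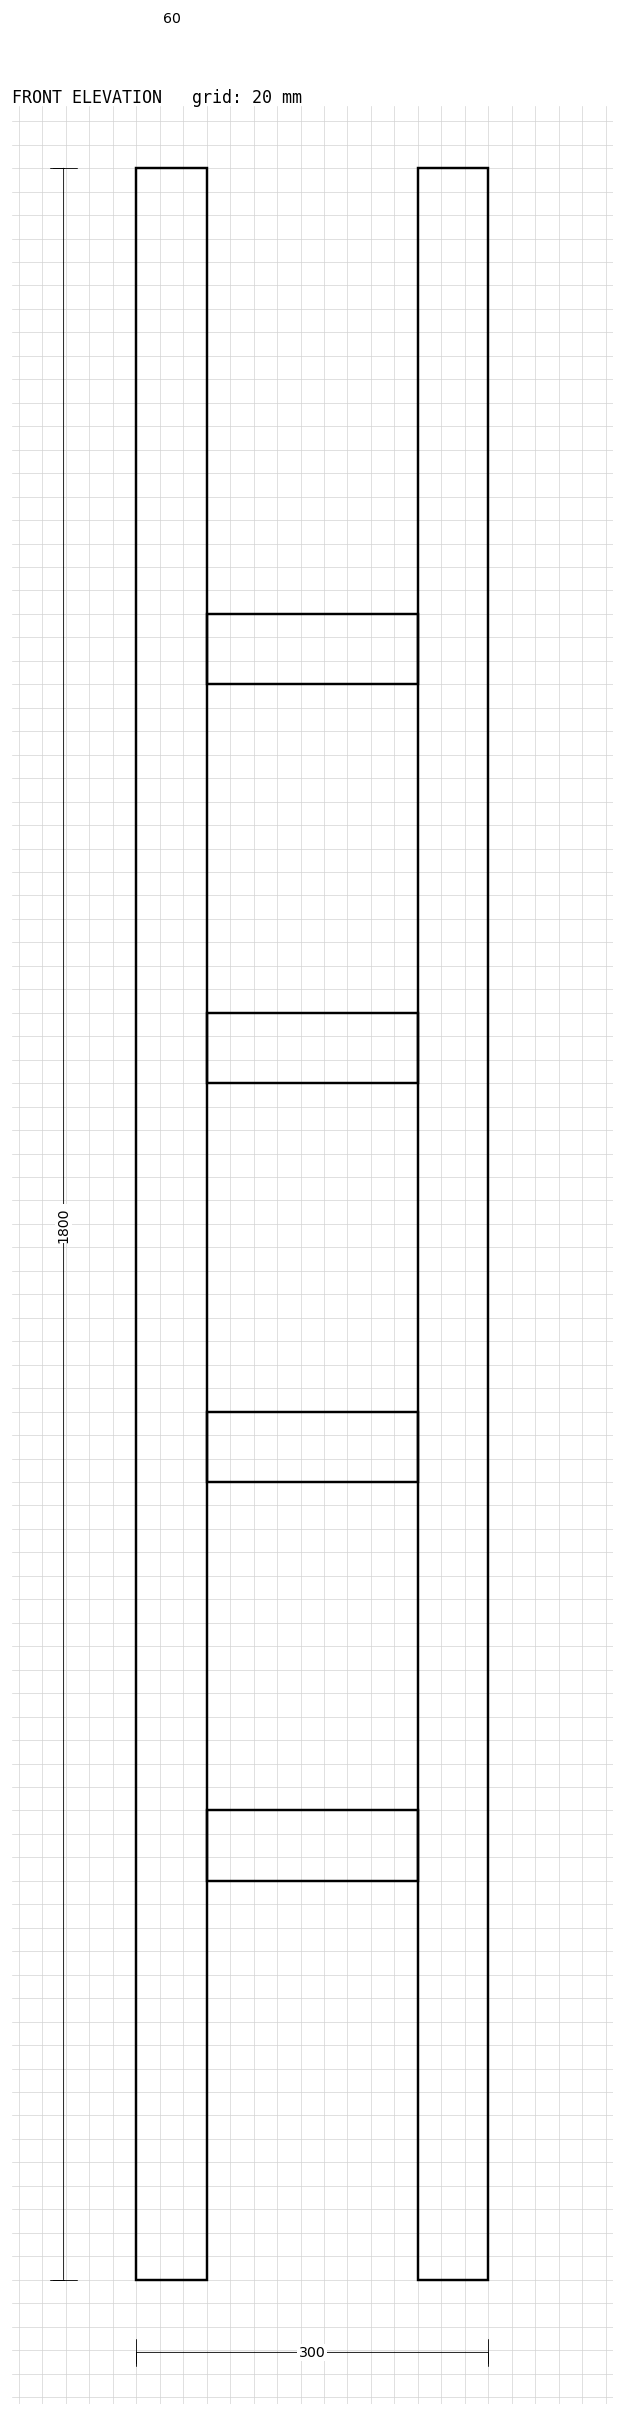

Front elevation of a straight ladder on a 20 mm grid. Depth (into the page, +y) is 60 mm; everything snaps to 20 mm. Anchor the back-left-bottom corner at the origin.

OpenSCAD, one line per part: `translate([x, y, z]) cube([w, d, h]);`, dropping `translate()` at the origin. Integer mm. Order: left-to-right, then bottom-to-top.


cube([60, 60, 1800]);
translate([60, 0, 340]) cube([180, 60, 60]);
translate([60, 0, 680]) cube([180, 60, 60]);
translate([60, 0, 1020]) cube([180, 60, 60]);
translate([60, 0, 1360]) cube([180, 60, 60]);
translate([240, 0, 0]) cube([60, 60, 1800]);
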